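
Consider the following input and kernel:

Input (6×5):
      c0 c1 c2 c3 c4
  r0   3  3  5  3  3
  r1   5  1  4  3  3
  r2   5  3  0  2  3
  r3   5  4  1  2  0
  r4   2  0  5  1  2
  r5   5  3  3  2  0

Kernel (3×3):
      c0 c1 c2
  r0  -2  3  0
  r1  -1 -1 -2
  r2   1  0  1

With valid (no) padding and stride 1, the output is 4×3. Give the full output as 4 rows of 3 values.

-6 3 -11
-9 9 -6
-5 -14 10
-2 -7 -3

Output[0,0]: The receptive field on the input at this output position is [3 3 5 / 5 1 4 / 5 3 0]. Elementwise product with the kernel and sum: 3·-2 + 3·3 + 5·-1 + 1·-1 + 4·-2 + 5·1 + 0·1.
Output[0,1]: The receptive field on the input at this output position is [3 5 3 / 1 4 3 / 3 0 2]. Elementwise product with the kernel and sum: 3·-2 + 5·3 + 1·-1 + 4·-1 + 3·-2 + 3·1 + 2·1.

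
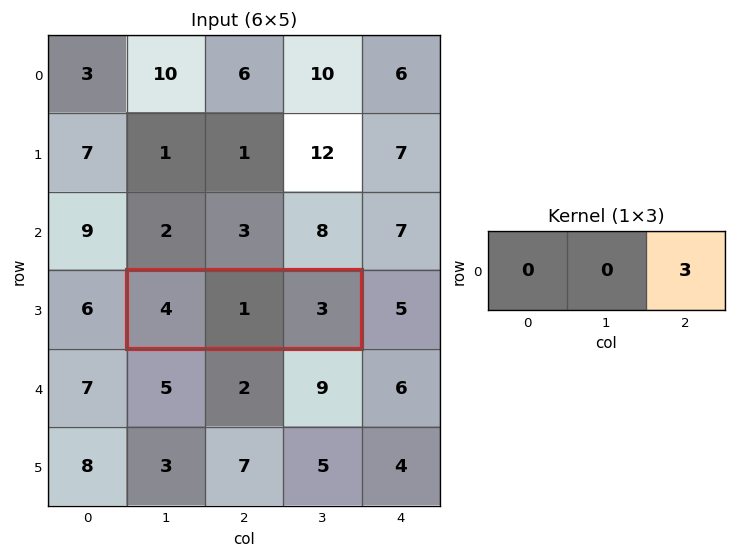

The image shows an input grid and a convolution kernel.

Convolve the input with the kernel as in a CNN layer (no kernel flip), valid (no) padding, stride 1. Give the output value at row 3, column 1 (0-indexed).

9

The receptive field on the input at this output position is [4 1 3]. Elementwise product with the kernel and sum: 3·3.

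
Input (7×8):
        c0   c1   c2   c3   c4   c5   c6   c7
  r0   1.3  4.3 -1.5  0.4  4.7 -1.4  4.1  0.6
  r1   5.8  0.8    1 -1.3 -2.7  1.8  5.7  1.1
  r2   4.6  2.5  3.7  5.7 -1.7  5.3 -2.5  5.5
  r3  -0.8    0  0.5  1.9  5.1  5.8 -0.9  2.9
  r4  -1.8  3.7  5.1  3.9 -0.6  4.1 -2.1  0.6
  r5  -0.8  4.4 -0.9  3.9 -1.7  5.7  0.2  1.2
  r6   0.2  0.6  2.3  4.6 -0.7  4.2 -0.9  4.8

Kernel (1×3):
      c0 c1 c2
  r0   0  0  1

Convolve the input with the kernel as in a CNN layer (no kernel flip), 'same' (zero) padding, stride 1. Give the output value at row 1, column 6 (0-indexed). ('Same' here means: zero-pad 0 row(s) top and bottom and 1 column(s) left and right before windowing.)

The receptive field on the zero-padded input at this output position is [1.8 5.7 1.1]. Elementwise product with the kernel and sum: 1.1·1.

1.1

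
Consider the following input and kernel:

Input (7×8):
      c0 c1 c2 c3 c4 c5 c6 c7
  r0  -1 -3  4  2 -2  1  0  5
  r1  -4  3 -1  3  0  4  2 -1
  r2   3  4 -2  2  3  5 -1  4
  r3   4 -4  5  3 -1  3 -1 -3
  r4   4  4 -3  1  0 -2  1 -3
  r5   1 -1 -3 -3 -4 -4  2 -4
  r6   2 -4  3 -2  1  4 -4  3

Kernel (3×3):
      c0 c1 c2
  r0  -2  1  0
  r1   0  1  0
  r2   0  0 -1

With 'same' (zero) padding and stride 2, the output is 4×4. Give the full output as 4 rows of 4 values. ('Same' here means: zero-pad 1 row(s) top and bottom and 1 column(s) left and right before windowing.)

Output[0,0]: The receptive field on the zero-padded input at this output position is [0 0 0 / 0 -1 -3 / 0 -4 3]. Elementwise product with the kernel and sum: 0·-2 + 0·1 + -1·1 + 3·-1.

-4 1 -6 1
3 -12 -6 -4
9 13 -3 -2
3 2 3 6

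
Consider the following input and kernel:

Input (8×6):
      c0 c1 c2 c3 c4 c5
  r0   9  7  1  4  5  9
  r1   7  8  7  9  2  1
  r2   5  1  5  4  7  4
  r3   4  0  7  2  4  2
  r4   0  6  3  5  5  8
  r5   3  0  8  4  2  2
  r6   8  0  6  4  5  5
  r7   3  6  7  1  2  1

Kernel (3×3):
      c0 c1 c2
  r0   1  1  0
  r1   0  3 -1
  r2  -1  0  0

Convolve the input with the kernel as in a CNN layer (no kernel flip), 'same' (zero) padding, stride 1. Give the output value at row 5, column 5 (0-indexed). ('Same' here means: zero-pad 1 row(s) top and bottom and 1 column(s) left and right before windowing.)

The receptive field on the zero-padded input at this output position is [5 8 0 / 2 2 0 / 5 5 0]. Elementwise product with the kernel and sum: 5·1 + 8·1 + 2·3 + 0·-1 + 5·-1.

14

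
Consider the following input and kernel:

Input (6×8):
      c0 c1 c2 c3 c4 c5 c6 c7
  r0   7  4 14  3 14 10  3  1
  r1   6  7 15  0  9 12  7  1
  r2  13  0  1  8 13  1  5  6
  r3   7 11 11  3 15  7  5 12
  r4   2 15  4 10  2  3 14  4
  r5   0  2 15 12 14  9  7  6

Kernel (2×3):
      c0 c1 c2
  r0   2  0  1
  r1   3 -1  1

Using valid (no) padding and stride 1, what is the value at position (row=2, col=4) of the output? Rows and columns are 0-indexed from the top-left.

74

The receptive field on the input at this output position is [13 1 5 / 15 7 5]. Elementwise product with the kernel and sum: 13·2 + 5·1 + 15·3 + 7·-1 + 5·1.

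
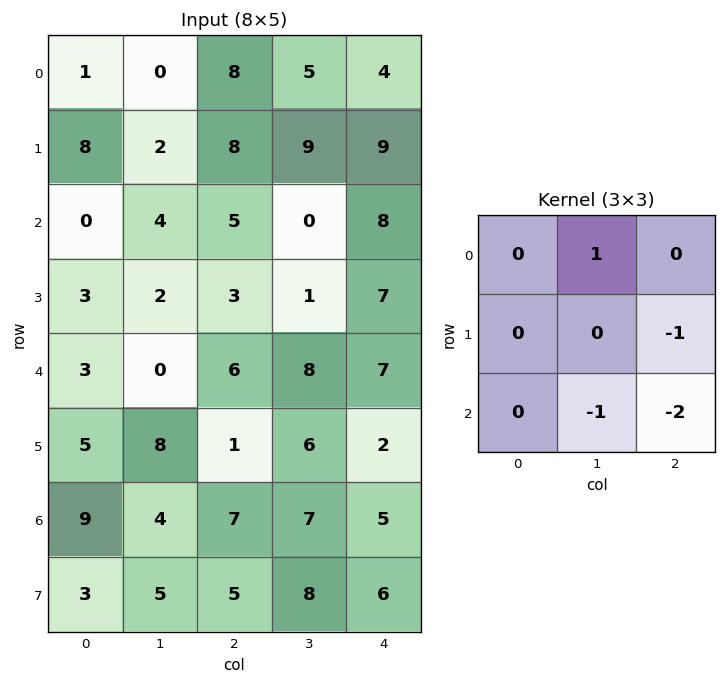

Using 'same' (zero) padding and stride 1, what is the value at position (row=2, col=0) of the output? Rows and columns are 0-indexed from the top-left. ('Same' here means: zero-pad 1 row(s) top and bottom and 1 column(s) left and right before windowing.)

The receptive field on the zero-padded input at this output position is [0 8 2 / 0 0 4 / 0 3 2]. Elementwise product with the kernel and sum: 8·1 + 4·-1 + 3·-1 + 2·-2.

-3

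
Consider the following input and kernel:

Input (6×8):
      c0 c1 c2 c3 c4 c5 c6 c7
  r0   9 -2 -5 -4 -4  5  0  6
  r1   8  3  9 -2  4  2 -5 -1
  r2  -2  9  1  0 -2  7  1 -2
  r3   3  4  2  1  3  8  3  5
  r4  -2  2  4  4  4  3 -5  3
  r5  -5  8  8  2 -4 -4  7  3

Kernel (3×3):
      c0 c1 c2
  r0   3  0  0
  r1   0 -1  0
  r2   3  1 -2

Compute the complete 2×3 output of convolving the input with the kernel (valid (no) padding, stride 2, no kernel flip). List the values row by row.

Output[0,0]: The receptive field on the input at this output position is [9 -2 -5 / 8 3 9 / -2 9 1]. Elementwise product with the kernel and sum: 9·3 + 3·-1 + -2·3 + 9·1 + 1·-2.

25 -6 -15
-22 10 11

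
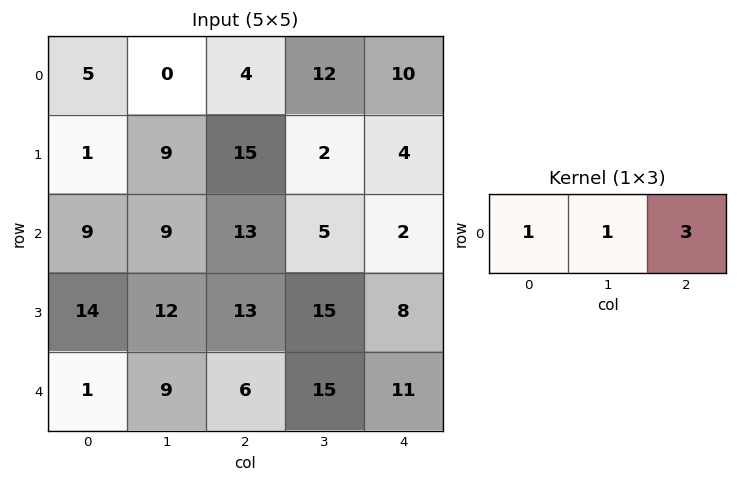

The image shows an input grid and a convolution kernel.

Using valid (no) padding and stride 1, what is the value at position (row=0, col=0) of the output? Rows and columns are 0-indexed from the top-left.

17

The receptive field on the input at this output position is [5 0 4]. Elementwise product with the kernel and sum: 5·1 + 0·1 + 4·3.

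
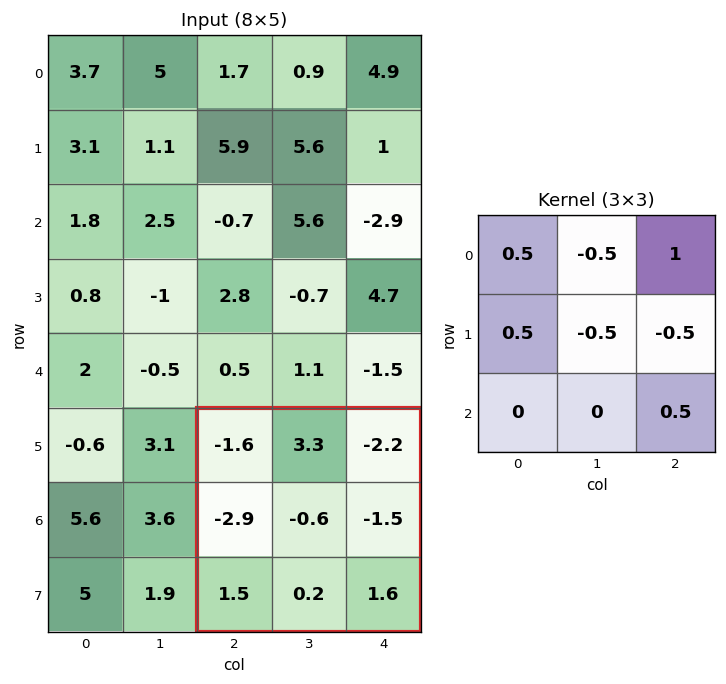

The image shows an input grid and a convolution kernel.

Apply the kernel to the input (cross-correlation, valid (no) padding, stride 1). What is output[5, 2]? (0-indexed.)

The receptive field on the input at this output position is [-1.6 3.3 -2.2 / -2.9 -0.6 -1.5 / 1.5 0.2 1.6]. Elementwise product with the kernel and sum: -1.6·0.5 + 3.3·-0.5 + -2.2·1 + -2.9·0.5 + -0.6·-0.5 + -1.5·-0.5 + 1.6·0.5.

-4.25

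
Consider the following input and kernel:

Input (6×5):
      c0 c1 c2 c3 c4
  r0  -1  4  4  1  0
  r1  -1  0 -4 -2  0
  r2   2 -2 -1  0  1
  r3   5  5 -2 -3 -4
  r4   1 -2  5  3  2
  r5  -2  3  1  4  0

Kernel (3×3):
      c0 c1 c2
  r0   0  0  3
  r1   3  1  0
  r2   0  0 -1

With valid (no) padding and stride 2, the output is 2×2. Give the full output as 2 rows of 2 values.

10 -15
12 -8

Output[0,0]: The receptive field on the input at this output position is [-1 4 4 / -1 0 -4 / 2 -2 -1]. Elementwise product with the kernel and sum: 4·3 + -1·3 + 0·1 + -1·-1.
Output[0,1]: The receptive field on the input at this output position is [4 1 0 / -4 -2 0 / -1 0 1]. Elementwise product with the kernel and sum: 0·3 + -4·3 + -2·1 + 1·-1.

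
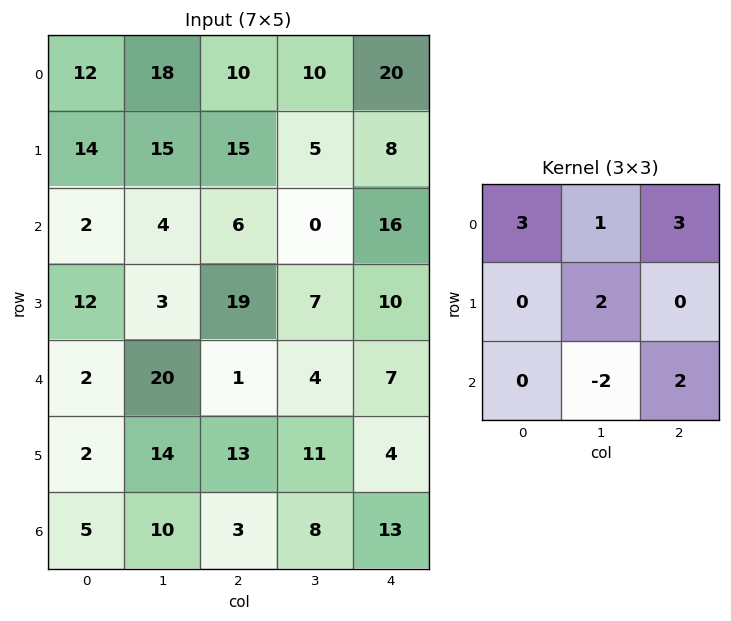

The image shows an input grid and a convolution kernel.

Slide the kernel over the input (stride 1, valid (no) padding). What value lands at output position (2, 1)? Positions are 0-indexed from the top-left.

The receptive field on the input at this output position is [4 6 0 / 3 19 7 / 20 1 4]. Elementwise product with the kernel and sum: 4·3 + 6·1 + 0·3 + 19·2 + 1·-2 + 4·2.

62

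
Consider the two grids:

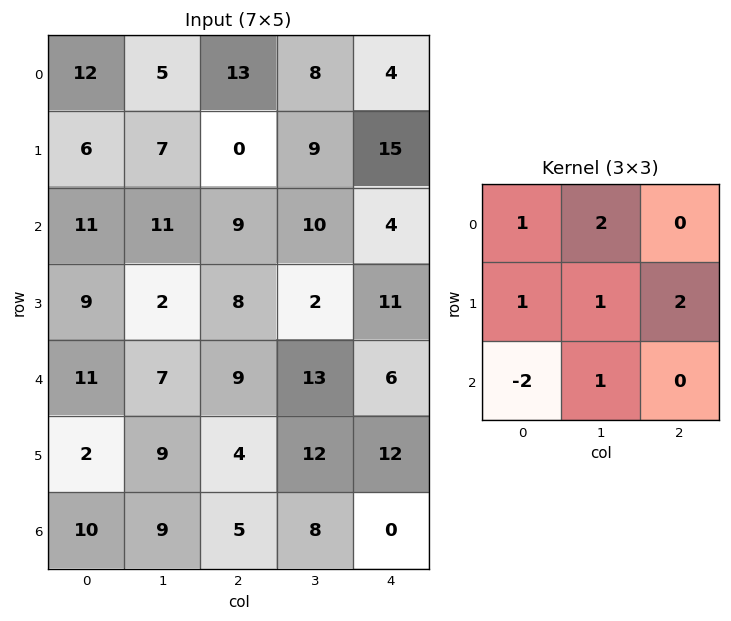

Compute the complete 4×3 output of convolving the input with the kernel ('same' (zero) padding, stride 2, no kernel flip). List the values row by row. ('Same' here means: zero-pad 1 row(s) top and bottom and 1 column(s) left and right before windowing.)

28 20 9
54 51 60
45 46 31
32 47 44

Output[0,0]: The receptive field on the zero-padded input at this output position is [0 0 0 / 0 12 5 / 0 6 7]. Elementwise product with the kernel and sum: 0·1 + 0·2 + 0·1 + 12·1 + 5·2 + 0·-2 + 6·1.
Output[0,1]: The receptive field on the zero-padded input at this output position is [0 0 0 / 5 13 8 / 7 0 9]. Elementwise product with the kernel and sum: 0·1 + 0·2 + 5·1 + 13·1 + 8·2 + 7·-2 + 0·1.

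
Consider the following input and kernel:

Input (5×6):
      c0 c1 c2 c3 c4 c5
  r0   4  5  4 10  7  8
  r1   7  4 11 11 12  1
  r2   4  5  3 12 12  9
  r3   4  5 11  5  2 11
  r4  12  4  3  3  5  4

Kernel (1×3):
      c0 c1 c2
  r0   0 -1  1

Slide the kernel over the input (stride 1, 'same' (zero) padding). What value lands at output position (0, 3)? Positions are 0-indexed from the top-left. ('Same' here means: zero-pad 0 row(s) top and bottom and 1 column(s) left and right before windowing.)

-3

The receptive field on the zero-padded input at this output position is [4 10 7]. Elementwise product with the kernel and sum: 10·-1 + 7·1.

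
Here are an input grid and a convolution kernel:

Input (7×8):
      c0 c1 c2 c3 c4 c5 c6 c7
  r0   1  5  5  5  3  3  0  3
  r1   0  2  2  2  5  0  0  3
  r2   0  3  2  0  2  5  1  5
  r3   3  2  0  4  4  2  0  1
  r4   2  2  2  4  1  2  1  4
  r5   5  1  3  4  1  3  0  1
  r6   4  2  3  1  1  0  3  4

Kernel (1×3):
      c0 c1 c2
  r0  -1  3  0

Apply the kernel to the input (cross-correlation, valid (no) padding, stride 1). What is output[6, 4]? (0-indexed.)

-1

The receptive field on the input at this output position is [1 0 3]. Elementwise product with the kernel and sum: 1·-1 + 0·3.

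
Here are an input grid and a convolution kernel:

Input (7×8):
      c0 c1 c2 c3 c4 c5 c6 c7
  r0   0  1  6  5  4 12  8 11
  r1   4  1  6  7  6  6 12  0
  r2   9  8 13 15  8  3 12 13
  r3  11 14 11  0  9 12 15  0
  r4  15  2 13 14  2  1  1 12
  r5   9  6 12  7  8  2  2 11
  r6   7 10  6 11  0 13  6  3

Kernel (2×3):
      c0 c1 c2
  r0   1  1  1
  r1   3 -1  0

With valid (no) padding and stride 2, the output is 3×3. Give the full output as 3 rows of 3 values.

Output[0,0]: The receptive field on the input at this output position is [0 1 6 / 4 1 6]. Elementwise product with the kernel and sum: 0·1 + 1·1 + 6·1 + 4·3 + 1·-1.

18 26 36
49 69 38
51 58 26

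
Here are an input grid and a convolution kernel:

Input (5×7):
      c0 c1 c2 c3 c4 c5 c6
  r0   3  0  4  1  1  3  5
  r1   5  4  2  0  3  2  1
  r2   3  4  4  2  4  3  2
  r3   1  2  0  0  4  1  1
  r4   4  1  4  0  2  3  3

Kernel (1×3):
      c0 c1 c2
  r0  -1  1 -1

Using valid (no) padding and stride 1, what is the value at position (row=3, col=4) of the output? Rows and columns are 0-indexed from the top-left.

The receptive field on the input at this output position is [4 1 1]. Elementwise product with the kernel and sum: 4·-1 + 1·1 + 1·-1.

-4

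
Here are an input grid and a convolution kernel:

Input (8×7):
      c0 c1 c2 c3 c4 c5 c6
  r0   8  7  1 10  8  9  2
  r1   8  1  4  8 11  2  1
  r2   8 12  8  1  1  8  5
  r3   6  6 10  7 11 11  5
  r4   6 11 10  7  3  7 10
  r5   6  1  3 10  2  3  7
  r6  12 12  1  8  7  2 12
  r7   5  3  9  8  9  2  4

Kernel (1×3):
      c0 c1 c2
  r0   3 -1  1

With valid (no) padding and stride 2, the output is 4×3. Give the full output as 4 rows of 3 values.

Output[0,0]: The receptive field on the input at this output position is [8 7 1]. Elementwise product with the kernel and sum: 8·3 + 7·-1 + 1·1.
Output[0,1]: The receptive field on the input at this output position is [1 10 8]. Elementwise product with the kernel and sum: 1·3 + 10·-1 + 8·1.

18 1 17
20 24 0
17 26 12
25 2 31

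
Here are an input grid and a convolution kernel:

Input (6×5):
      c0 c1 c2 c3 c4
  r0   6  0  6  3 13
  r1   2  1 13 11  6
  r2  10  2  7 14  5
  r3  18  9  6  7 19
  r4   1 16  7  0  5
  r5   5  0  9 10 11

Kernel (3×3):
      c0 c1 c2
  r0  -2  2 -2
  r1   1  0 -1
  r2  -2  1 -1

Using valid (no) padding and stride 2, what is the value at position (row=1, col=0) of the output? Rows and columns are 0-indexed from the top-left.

-11

The receptive field on the input at this output position is [10 2 7 / 18 9 6 / 1 16 7]. Elementwise product with the kernel and sum: 10·-2 + 2·2 + 7·-2 + 18·1 + 6·-1 + 1·-2 + 16·1 + 7·-1.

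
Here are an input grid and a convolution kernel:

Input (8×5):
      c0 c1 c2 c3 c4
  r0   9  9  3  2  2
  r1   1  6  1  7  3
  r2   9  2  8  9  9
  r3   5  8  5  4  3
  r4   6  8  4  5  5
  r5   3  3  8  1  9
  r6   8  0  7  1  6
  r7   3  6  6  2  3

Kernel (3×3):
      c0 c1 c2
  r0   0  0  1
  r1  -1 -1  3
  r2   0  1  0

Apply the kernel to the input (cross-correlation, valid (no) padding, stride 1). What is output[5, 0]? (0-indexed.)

The receptive field on the input at this output position is [3 3 8 / 8 0 7 / 3 6 6]. Elementwise product with the kernel and sum: 8·1 + 8·-1 + 0·-1 + 7·3 + 6·1.

27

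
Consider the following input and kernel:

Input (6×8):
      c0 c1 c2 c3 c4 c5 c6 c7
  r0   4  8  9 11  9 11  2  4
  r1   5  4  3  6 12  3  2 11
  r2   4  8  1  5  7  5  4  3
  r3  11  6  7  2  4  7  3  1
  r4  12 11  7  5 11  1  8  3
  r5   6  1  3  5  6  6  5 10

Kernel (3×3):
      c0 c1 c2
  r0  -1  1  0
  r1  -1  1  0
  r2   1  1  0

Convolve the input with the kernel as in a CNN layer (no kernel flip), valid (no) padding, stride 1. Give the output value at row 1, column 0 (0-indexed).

The receptive field on the input at this output position is [5 4 3 / 4 8 1 / 11 6 7]. Elementwise product with the kernel and sum: 5·-1 + 4·1 + 4·-1 + 8·1 + 11·1 + 6·1.

20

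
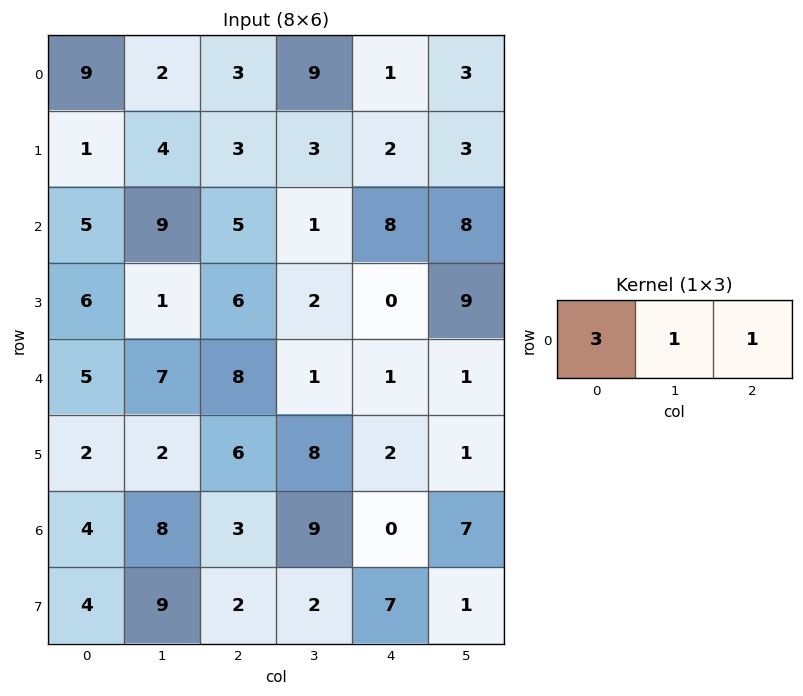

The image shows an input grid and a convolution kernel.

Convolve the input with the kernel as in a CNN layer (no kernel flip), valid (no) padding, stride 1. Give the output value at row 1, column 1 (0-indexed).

18

The receptive field on the input at this output position is [4 3 3]. Elementwise product with the kernel and sum: 4·3 + 3·1 + 3·1.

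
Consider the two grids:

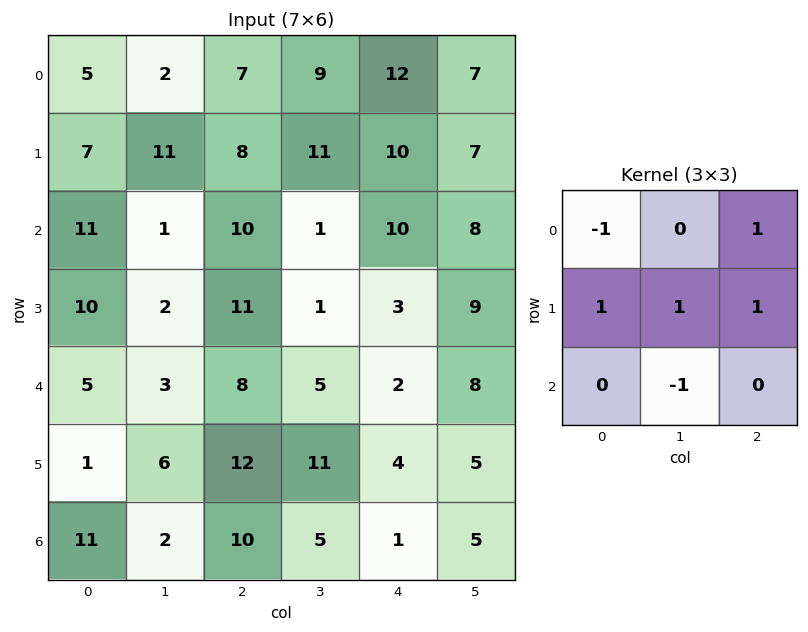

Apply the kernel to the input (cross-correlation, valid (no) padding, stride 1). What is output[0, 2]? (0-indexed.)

The receptive field on the input at this output position is [7 9 12 / 8 11 10 / 10 1 10]. Elementwise product with the kernel and sum: 7·-1 + 12·1 + 8·1 + 11·1 + 10·1 + 1·-1.

33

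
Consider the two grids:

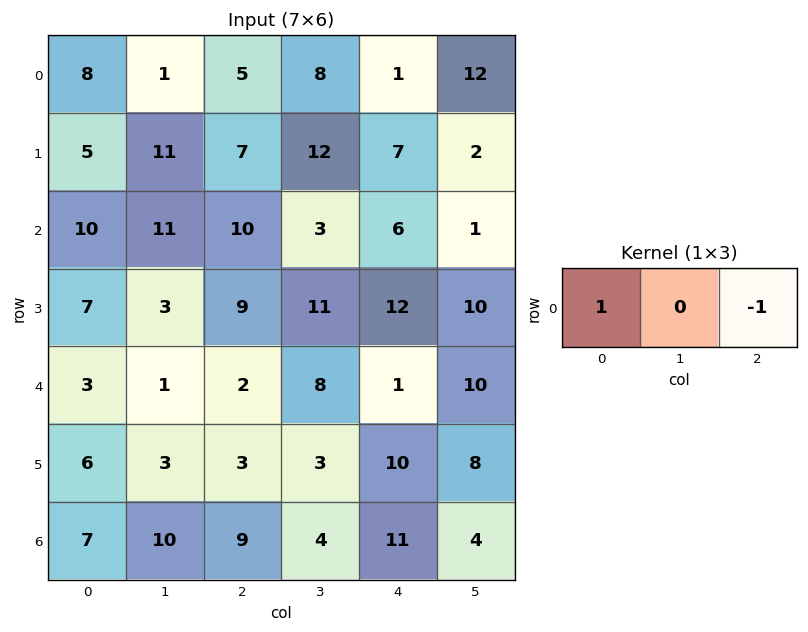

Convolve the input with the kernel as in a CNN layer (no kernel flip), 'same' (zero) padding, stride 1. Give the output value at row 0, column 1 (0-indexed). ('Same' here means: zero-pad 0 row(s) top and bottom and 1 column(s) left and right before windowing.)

3

The receptive field on the zero-padded input at this output position is [8 1 5]. Elementwise product with the kernel and sum: 8·1 + 5·-1.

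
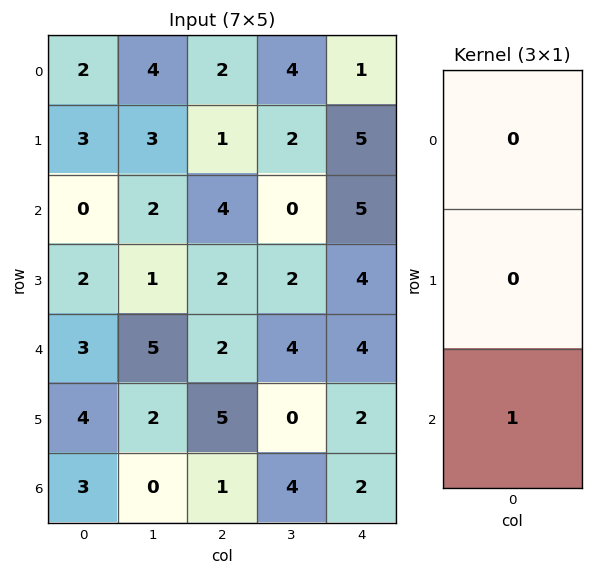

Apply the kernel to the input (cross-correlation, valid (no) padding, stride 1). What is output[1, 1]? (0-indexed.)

1

The receptive field on the input at this output position is [3 / 2 / 1]. Elementwise product with the kernel and sum: 1·1.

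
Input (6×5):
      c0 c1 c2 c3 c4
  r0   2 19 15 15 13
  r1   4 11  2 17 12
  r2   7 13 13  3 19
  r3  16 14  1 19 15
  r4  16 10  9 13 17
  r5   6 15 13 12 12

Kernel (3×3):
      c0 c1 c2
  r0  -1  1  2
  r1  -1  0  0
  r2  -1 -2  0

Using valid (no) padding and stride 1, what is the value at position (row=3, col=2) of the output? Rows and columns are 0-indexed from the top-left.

2

The receptive field on the input at this output position is [1 19 15 / 9 13 17 / 13 12 12]. Elementwise product with the kernel and sum: 1·-1 + 19·1 + 15·2 + 9·-1 + 13·-1 + 12·-2.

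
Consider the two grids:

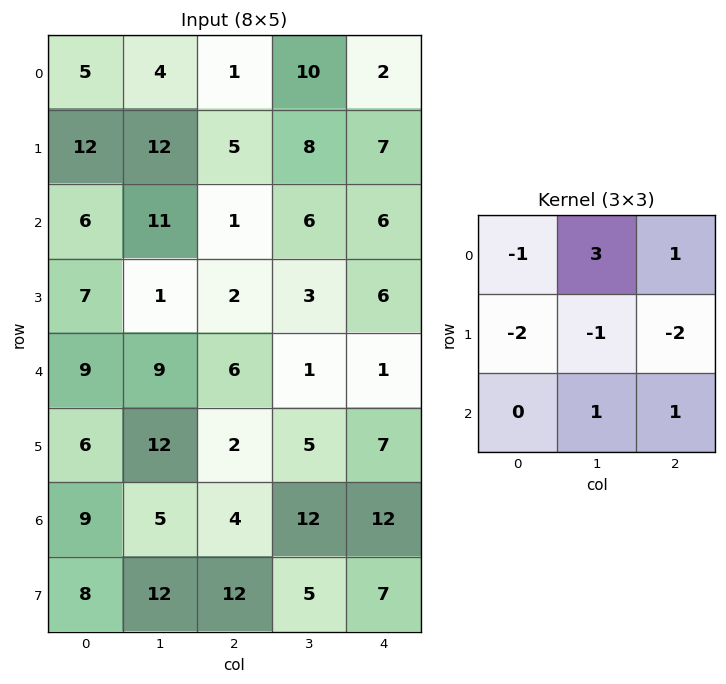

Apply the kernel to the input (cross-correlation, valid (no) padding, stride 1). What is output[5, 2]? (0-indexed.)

The receptive field on the input at this output position is [2 5 7 / 4 12 12 / 12 5 7]. Elementwise product with the kernel and sum: 2·-1 + 5·3 + 7·1 + 4·-2 + 12·-1 + 12·-2 + 5·1 + 7·1.

-12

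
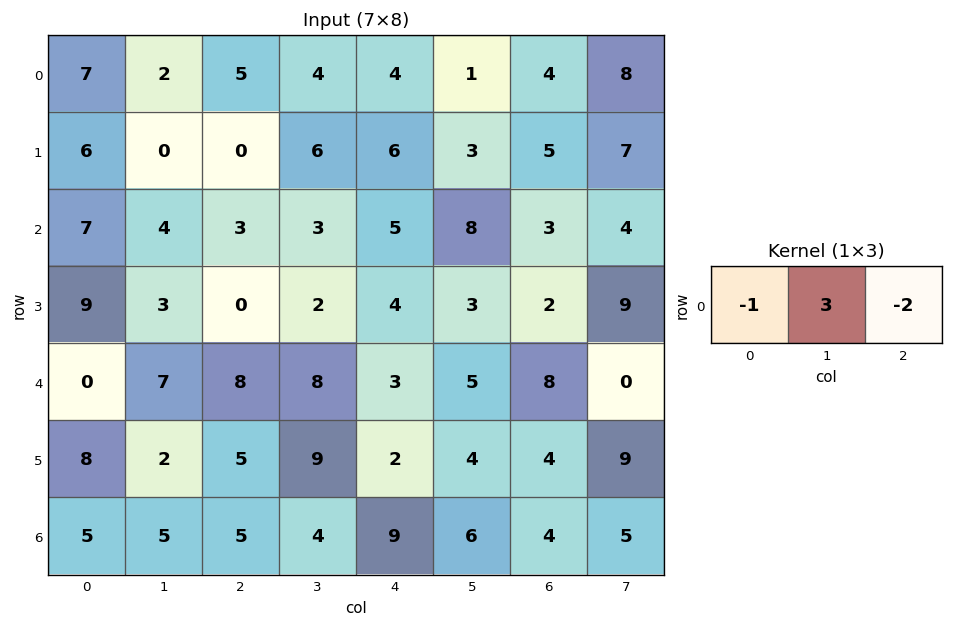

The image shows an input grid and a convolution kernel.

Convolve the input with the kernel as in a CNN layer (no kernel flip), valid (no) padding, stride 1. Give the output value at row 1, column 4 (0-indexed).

-7

The receptive field on the input at this output position is [6 3 5]. Elementwise product with the kernel and sum: 6·-1 + 3·3 + 5·-2.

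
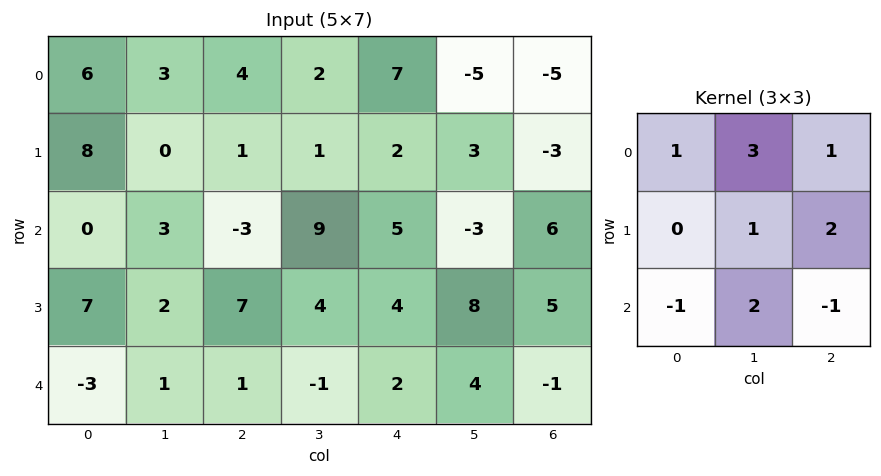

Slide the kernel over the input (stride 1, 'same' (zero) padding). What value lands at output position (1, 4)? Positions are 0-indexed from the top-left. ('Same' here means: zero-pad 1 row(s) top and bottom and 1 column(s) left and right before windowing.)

30

The receptive field on the zero-padded input at this output position is [2 7 -5 / 1 2 3 / 9 5 -3]. Elementwise product with the kernel and sum: 2·1 + 7·3 + -5·1 + 2·1 + 3·2 + 9·-1 + 5·2 + -3·-1.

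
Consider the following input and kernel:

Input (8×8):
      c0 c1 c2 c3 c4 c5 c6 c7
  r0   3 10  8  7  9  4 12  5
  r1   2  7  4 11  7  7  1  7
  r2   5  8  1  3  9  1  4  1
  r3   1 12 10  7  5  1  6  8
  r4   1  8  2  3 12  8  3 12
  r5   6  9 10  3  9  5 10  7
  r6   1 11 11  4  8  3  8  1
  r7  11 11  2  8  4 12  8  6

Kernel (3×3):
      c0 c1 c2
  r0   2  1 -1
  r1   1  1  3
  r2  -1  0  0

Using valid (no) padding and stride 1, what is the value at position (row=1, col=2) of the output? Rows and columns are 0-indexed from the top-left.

33

The receptive field on the input at this output position is [4 11 7 / 1 3 9 / 10 7 5]. Elementwise product with the kernel and sum: 4·2 + 11·1 + 7·-1 + 1·1 + 3·1 + 9·3 + 10·-1.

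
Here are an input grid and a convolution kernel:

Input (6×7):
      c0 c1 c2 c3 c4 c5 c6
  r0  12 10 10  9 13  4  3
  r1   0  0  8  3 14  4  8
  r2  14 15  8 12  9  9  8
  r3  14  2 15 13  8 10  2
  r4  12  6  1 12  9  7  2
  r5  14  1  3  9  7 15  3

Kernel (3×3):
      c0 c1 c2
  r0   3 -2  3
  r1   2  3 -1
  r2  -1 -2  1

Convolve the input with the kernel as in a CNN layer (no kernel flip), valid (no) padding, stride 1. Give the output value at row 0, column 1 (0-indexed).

The receptive field on the input at this output position is [10 10 9 / 0 8 3 / 15 8 12]. Elementwise product with the kernel and sum: 10·3 + 10·-2 + 9·3 + 0·2 + 8·3 + 3·-1 + 15·-1 + 8·-2 + 12·1.

39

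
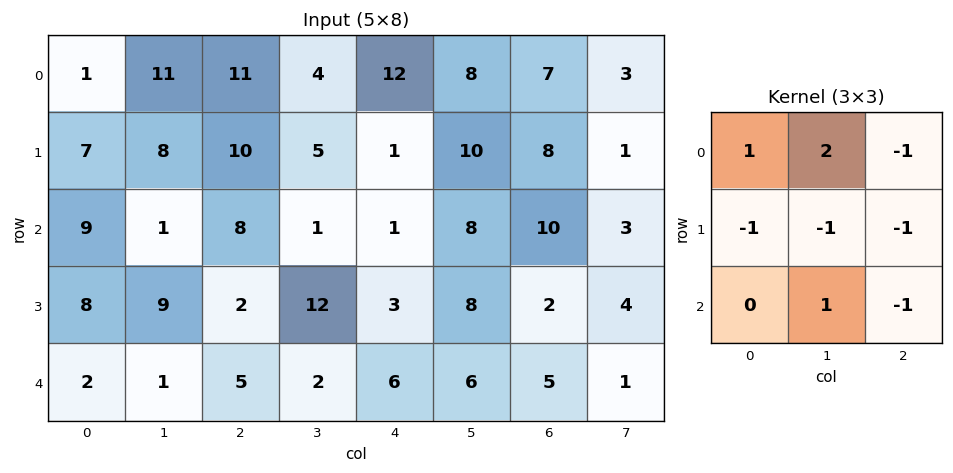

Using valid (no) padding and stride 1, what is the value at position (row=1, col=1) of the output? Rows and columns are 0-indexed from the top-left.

3

The receptive field on the input at this output position is [8 10 5 / 1 8 1 / 9 2 12]. Elementwise product with the kernel and sum: 8·1 + 10·2 + 5·-1 + 1·-1 + 8·-1 + 1·-1 + 2·1 + 12·-1.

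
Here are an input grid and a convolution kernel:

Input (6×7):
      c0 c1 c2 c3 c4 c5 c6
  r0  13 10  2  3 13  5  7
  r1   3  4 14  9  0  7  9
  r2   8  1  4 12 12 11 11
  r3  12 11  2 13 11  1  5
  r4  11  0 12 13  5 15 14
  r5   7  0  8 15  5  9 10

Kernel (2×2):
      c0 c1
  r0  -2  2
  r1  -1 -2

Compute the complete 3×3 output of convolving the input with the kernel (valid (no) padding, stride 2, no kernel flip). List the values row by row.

Output[0,0]: The receptive field on the input at this output position is [13 10 / 3 4]. Elementwise product with the kernel and sum: 13·-2 + 10·2 + 3·-1 + 4·-2.

-17 -30 -30
-48 -12 -15
-29 -36 -3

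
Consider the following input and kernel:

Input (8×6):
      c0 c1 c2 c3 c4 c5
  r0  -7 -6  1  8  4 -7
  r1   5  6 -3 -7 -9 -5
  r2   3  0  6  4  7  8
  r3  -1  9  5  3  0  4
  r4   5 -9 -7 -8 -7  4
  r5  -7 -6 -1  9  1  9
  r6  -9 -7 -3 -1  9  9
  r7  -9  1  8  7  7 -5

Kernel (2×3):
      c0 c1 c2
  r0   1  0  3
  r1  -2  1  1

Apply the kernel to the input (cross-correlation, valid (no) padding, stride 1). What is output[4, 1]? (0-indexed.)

The receptive field on the input at this output position is [-9 -7 -8 / -6 -1 9]. Elementwise product with the kernel and sum: -9·1 + -8·3 + -6·-2 + -1·1 + 9·1.

-13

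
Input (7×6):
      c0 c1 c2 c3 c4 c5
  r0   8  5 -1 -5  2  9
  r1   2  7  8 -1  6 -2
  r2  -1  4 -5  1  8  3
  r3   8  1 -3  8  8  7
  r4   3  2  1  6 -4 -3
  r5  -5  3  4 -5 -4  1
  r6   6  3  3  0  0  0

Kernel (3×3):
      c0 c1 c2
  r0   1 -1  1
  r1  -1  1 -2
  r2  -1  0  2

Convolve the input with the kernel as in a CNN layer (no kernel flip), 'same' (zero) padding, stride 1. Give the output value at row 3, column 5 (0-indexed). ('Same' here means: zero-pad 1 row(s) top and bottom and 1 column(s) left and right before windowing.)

The receptive field on the zero-padded input at this output position is [8 3 0 / 8 7 0 / -4 -3 0]. Elementwise product with the kernel and sum: 8·1 + 3·-1 + 0·1 + 8·-1 + 7·1 + 0·-2 + -4·-1 + 0·2.

8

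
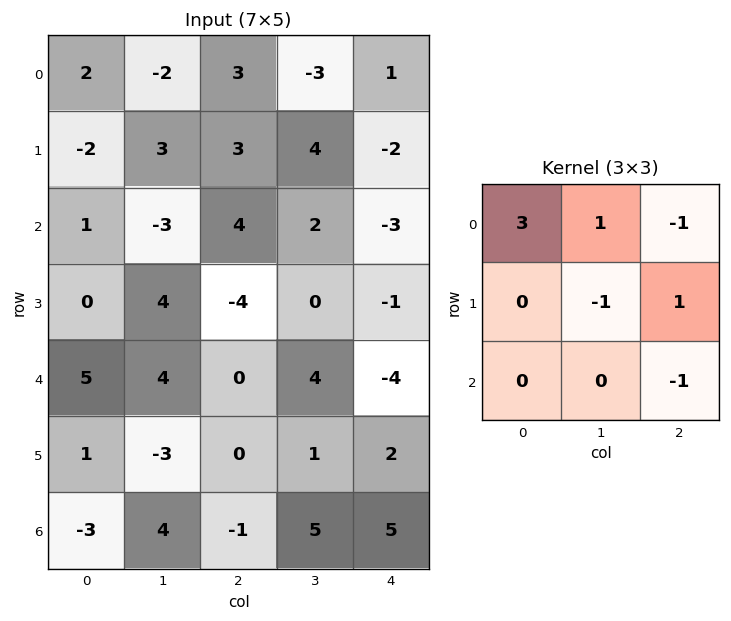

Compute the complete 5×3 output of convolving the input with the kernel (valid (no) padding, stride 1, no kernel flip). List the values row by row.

-3 -1 2
5 6 11
-12 -7 20
4 11 -21
23 4 4

Output[0,0]: The receptive field on the input at this output position is [2 -2 3 / -2 3 3 / 1 -3 4]. Elementwise product with the kernel and sum: 2·3 + -2·1 + 3·-1 + 3·-1 + 3·1 + 4·-1.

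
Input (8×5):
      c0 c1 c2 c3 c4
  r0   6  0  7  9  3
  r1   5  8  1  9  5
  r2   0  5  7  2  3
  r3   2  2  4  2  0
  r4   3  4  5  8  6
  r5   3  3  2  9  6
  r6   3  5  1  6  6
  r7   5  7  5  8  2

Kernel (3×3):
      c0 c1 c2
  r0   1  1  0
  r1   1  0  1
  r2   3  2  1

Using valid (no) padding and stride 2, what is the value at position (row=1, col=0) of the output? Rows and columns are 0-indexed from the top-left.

33

The receptive field on the input at this output position is [0 5 7 / 2 2 4 / 3 4 5]. Elementwise product with the kernel and sum: 0·1 + 5·1 + 2·1 + 4·1 + 3·3 + 4·2 + 5·1.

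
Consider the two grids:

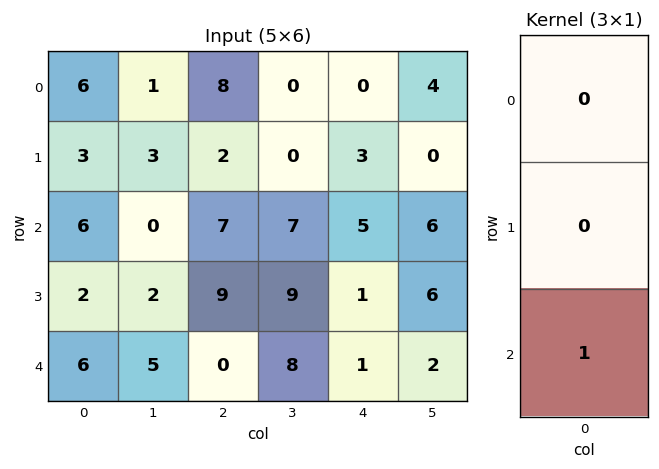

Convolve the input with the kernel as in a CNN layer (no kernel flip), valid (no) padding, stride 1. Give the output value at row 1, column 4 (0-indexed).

1

The receptive field on the input at this output position is [3 / 5 / 1]. Elementwise product with the kernel and sum: 1·1.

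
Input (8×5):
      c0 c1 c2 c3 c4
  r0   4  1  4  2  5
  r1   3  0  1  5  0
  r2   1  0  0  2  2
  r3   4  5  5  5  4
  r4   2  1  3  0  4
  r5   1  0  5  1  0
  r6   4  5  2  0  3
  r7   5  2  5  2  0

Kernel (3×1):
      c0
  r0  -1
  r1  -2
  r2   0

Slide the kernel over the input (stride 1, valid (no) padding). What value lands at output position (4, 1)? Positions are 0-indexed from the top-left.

-1

The receptive field on the input at this output position is [1 / 0 / 5]. Elementwise product with the kernel and sum: 1·-1 + 0·-2.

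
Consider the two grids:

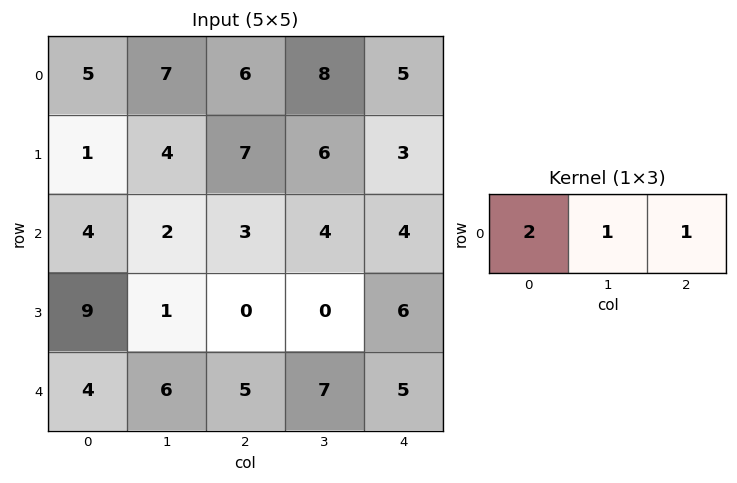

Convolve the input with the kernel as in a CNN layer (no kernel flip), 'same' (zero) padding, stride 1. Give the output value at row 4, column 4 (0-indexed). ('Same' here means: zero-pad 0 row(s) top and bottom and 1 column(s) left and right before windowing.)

The receptive field on the zero-padded input at this output position is [7 5 0]. Elementwise product with the kernel and sum: 7·2 + 5·1 + 0·1.

19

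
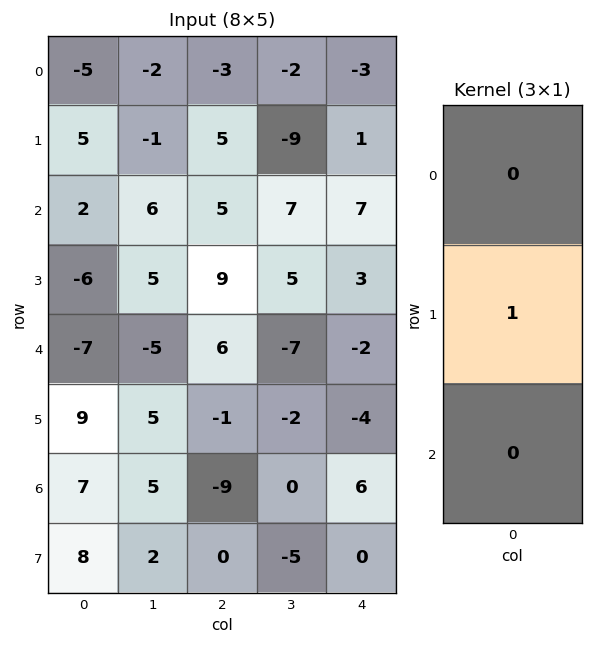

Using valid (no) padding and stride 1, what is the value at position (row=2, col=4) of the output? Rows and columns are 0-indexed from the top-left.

The receptive field on the input at this output position is [7 / 3 / -2]. Elementwise product with the kernel and sum: 3·1.

3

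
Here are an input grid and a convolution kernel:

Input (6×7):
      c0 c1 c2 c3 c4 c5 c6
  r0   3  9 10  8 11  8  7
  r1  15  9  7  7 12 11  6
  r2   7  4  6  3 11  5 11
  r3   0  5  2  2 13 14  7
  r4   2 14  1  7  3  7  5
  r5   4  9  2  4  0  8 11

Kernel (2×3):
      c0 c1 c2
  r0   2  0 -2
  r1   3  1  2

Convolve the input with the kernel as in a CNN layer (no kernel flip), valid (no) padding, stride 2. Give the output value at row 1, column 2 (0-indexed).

67

The receptive field on the input at this output position is [11 5 11 / 13 14 7]. Elementwise product with the kernel and sum: 11·2 + 11·-2 + 13·3 + 14·1 + 7·2.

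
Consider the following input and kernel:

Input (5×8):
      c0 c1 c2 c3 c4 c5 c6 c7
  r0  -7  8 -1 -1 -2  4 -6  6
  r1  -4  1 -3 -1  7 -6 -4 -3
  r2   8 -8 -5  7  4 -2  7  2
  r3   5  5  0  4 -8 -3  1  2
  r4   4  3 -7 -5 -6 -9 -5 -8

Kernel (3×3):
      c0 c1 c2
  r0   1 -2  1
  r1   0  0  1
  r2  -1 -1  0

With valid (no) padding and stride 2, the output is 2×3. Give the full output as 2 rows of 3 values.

Output[0,0]: The receptive field on the input at this output position is [-7 8 -1 / -4 1 -3 / 8 -8 -5]. Elementwise product with the kernel and sum: -7·1 + 8·-2 + -1·1 + -3·1 + 8·-1 + -8·-1.
Output[0,1]: The receptive field on the input at this output position is [-1 -1 -2 / -3 -1 7 / -5 7 4]. Elementwise product with the kernel and sum: -1·1 + -1·-2 + -2·1 + 7·1 + -5·-1 + 7·-1.

-27 4 -22
12 -11 31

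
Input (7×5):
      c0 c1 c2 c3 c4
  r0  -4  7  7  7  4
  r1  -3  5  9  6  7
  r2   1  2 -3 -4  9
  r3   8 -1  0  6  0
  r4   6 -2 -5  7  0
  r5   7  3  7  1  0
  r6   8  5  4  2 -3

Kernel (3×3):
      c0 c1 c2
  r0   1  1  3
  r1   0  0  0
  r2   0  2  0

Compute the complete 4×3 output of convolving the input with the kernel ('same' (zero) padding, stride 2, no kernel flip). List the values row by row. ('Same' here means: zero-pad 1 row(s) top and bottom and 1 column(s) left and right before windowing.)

-6 18 14
28 32 13
19 31 6
16 13 1

Output[0,0]: The receptive field on the zero-padded input at this output position is [0 0 0 / 0 -4 7 / 0 -3 5]. Elementwise product with the kernel and sum: 0·1 + 0·1 + 0·3 + -3·2.
Output[0,1]: The receptive field on the zero-padded input at this output position is [0 0 0 / 7 7 7 / 5 9 6]. Elementwise product with the kernel and sum: 0·1 + 0·1 + 0·3 + 9·2.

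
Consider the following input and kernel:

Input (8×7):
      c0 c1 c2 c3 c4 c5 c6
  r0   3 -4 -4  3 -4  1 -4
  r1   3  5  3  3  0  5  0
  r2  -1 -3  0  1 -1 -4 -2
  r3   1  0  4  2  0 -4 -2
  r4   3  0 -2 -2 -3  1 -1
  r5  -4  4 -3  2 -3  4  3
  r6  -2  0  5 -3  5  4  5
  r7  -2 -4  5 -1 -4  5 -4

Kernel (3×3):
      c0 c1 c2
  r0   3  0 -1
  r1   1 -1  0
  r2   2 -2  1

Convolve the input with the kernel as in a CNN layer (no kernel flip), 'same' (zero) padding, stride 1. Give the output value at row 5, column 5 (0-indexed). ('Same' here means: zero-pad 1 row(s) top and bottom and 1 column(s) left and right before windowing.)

The receptive field on the zero-padded input at this output position is [-3 1 -1 / -3 4 3 / 5 4 5]. Elementwise product with the kernel and sum: -3·3 + -1·-1 + -3·1 + 4·-1 + 5·2 + 4·-2 + 5·1.

-8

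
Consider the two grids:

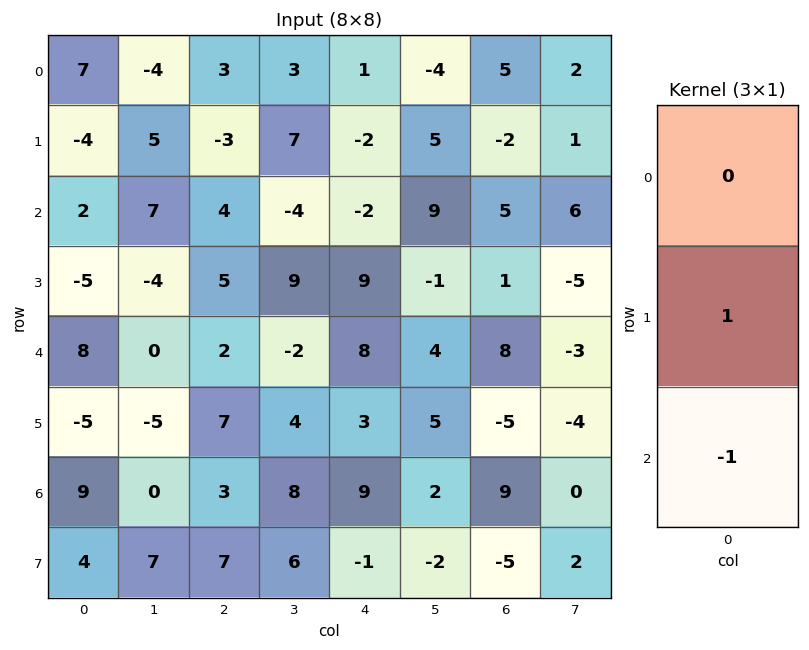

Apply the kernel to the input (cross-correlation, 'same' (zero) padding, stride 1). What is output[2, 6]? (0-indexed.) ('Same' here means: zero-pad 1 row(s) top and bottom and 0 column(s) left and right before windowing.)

4

The receptive field on the zero-padded input at this output position is [-2 / 5 / 1]. Elementwise product with the kernel and sum: 5·1 + 1·-1.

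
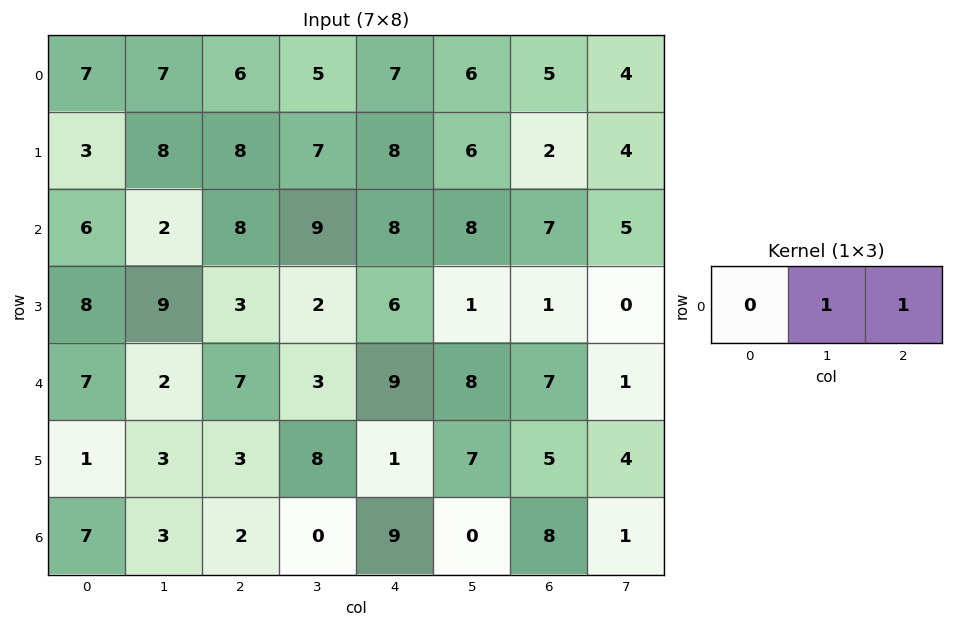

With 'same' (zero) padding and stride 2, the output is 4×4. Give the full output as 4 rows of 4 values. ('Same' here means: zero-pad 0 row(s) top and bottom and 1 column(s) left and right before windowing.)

Output[0,0]: The receptive field on the zero-padded input at this output position is [0 7 7]. Elementwise product with the kernel and sum: 7·1 + 7·1.
Output[0,1]: The receptive field on the zero-padded input at this output position is [7 6 5]. Elementwise product with the kernel and sum: 6·1 + 5·1.

14 11 13 9
8 17 16 12
9 10 17 8
10 2 9 9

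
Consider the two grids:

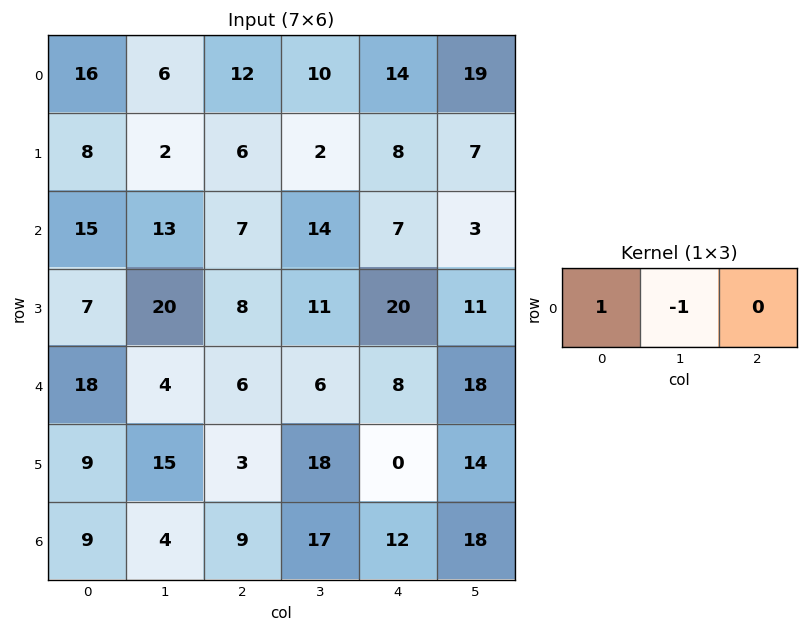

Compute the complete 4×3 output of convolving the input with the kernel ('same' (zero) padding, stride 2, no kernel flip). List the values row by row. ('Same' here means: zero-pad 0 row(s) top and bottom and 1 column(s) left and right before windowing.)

Output[0,0]: The receptive field on the zero-padded input at this output position is [0 16 6]. Elementwise product with the kernel and sum: 0·1 + 16·-1.

-16 -6 -4
-15 6 7
-18 -2 -2
-9 -5 5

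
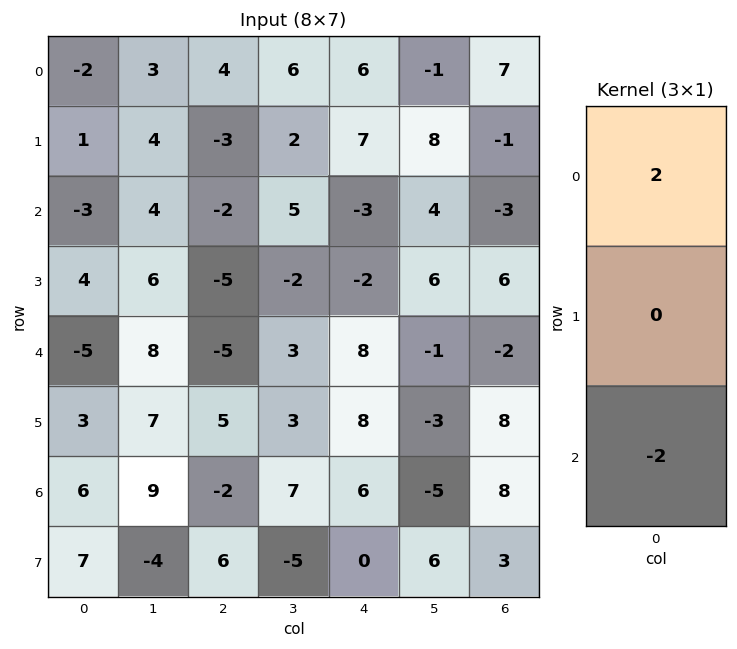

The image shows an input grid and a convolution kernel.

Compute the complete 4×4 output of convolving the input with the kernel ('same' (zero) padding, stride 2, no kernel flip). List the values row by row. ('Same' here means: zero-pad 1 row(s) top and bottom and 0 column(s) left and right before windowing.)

-2 6 -14 2
-6 4 18 -14
2 -20 -20 -4
-8 -2 16 10

Output[0,0]: The receptive field on the zero-padded input at this output position is [0 / -2 / 1]. Elementwise product with the kernel and sum: 0·2 + 1·-2.
Output[0,1]: The receptive field on the zero-padded input at this output position is [0 / 4 / -3]. Elementwise product with the kernel and sum: 0·2 + -3·-2.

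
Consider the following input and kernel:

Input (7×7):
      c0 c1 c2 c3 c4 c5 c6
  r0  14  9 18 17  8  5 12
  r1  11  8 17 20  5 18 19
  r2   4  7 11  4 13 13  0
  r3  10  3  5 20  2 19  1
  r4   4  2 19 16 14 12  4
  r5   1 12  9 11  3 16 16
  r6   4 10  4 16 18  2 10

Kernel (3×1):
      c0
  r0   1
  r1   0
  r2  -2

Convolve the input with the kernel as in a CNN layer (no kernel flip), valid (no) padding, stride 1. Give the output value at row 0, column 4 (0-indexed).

-18

The receptive field on the input at this output position is [8 / 5 / 13]. Elementwise product with the kernel and sum: 8·1 + 13·-2.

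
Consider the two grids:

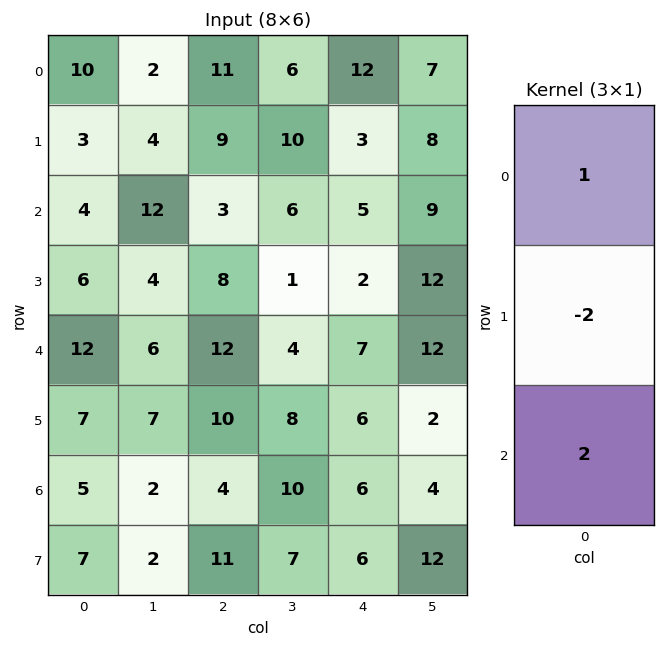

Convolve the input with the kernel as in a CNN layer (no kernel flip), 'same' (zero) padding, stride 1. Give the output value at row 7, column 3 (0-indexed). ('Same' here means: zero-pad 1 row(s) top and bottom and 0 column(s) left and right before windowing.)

The receptive field on the zero-padded input at this output position is [10 / 7 / 0]. Elementwise product with the kernel and sum: 10·1 + 7·-2 + 0·2.

-4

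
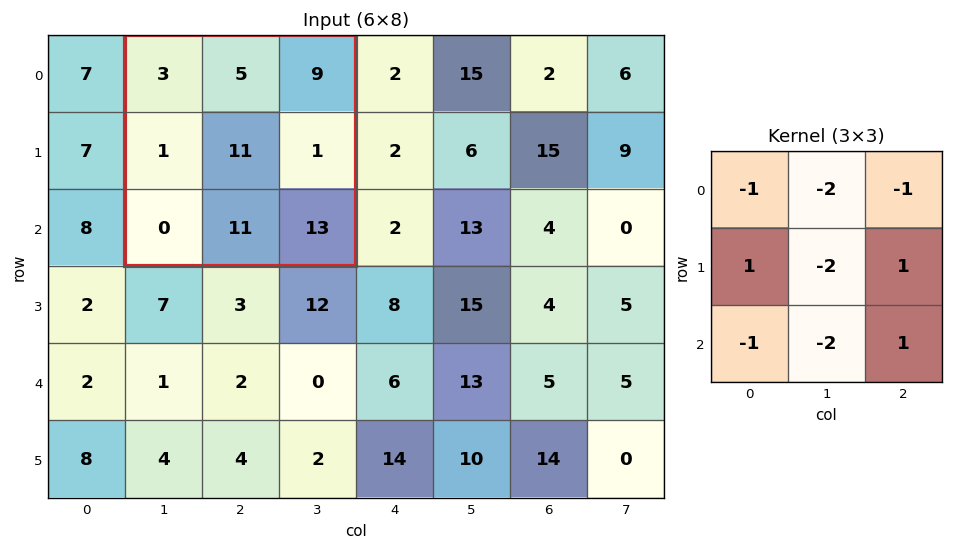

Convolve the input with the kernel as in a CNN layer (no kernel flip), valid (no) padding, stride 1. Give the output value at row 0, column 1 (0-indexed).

-51

The receptive field on the input at this output position is [3 5 9 / 1 11 1 / 0 11 13]. Elementwise product with the kernel and sum: 3·-1 + 5·-2 + 9·-1 + 1·1 + 11·-2 + 1·1 + 0·-1 + 11·-2 + 13·1.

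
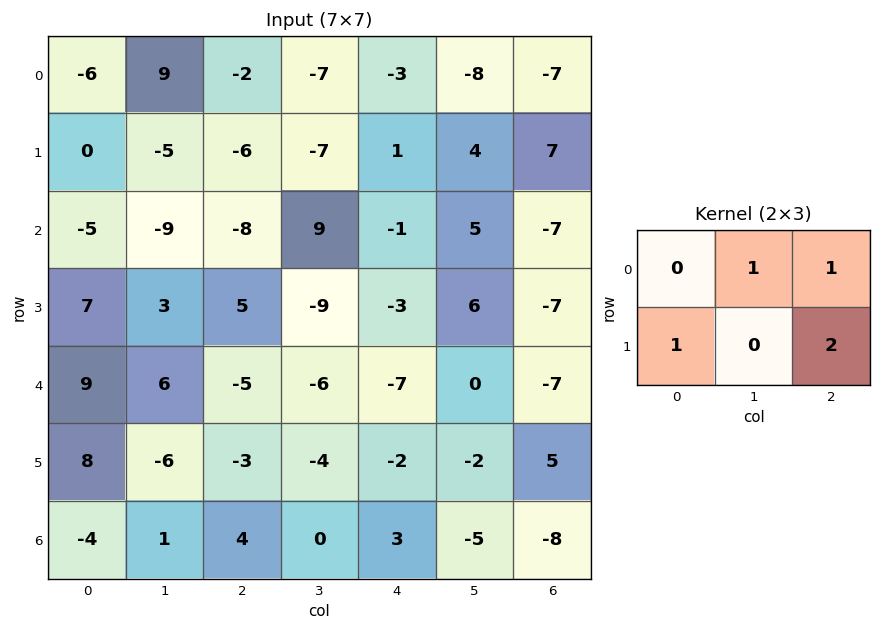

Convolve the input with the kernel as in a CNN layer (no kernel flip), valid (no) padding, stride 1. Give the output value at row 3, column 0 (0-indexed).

The receptive field on the input at this output position is [7 3 5 / 9 6 -5]. Elementwise product with the kernel and sum: 3·1 + 5·1 + 9·1 + -5·2.

7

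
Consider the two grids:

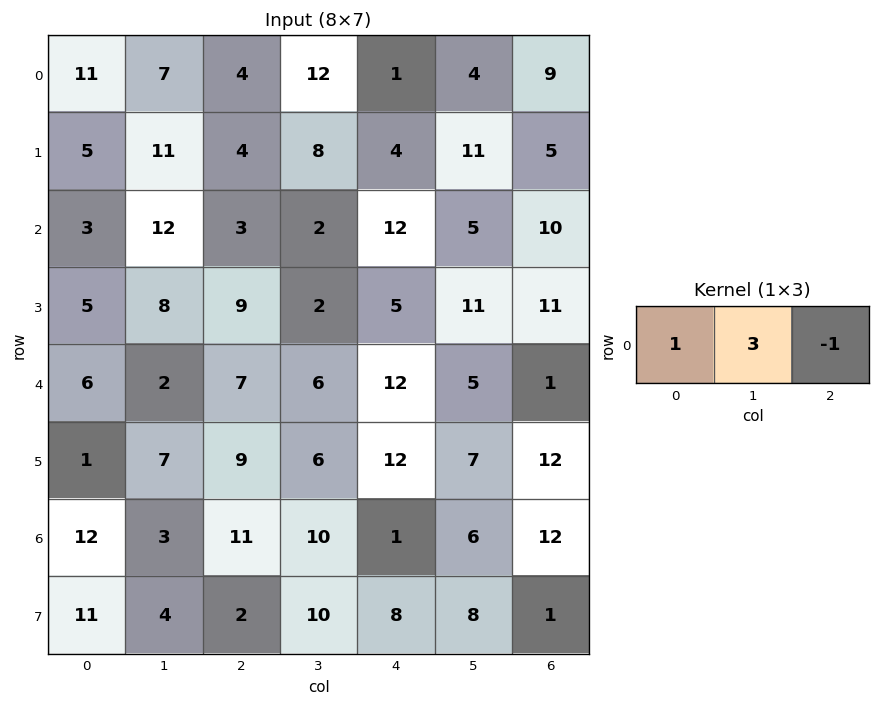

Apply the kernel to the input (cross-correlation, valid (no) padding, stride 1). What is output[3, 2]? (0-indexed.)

The receptive field on the input at this output position is [9 2 5]. Elementwise product with the kernel and sum: 9·1 + 2·3 + 5·-1.

10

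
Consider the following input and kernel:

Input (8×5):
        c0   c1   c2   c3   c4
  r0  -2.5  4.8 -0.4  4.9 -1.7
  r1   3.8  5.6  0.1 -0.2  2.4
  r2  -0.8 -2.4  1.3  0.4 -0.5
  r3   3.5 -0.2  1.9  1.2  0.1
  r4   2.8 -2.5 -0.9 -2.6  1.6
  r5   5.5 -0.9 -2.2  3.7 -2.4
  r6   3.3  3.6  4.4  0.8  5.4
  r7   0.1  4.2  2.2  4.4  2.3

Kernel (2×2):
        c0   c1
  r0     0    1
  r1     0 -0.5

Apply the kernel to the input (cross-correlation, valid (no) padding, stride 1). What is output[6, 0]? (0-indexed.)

The receptive field on the input at this output position is [3.3 3.6 / 0.1 4.2]. Elementwise product with the kernel and sum: 3.6·1 + 4.2·-0.5.

1.5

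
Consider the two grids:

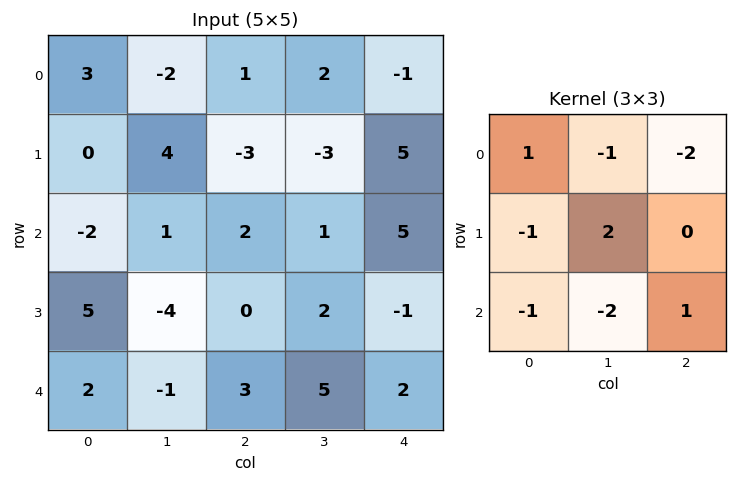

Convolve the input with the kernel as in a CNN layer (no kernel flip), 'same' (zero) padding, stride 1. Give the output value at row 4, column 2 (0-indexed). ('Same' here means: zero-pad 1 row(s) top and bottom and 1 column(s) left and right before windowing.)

-1

The receptive field on the zero-padded input at this output position is [-4 0 2 / -1 3 5 / 0 0 0]. Elementwise product with the kernel and sum: -4·1 + 0·-1 + 2·-2 + -1·-1 + 3·2 + 0·-1 + 0·-2 + 0·1.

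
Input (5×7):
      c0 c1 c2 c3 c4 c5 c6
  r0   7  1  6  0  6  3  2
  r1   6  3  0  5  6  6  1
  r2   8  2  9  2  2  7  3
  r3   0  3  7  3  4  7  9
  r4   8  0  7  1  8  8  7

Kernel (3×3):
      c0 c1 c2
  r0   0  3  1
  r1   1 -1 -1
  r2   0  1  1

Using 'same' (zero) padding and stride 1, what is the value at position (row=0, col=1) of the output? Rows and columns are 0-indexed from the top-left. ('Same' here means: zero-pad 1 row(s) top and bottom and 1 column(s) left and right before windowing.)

3

The receptive field on the zero-padded input at this output position is [0 0 0 / 7 1 6 / 6 3 0]. Elementwise product with the kernel and sum: 0·3 + 0·1 + 7·1 + 1·-1 + 6·-1 + 3·1 + 0·1.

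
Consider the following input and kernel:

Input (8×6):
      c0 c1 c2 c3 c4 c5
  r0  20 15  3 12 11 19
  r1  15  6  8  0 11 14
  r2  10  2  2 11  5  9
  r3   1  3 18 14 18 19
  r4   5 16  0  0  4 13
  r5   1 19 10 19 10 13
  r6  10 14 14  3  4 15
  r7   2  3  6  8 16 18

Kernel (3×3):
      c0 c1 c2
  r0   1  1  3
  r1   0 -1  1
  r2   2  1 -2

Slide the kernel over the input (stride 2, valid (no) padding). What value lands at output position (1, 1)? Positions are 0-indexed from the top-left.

The receptive field on the input at this output position is [2 11 5 / 18 14 18 / 0 0 4]. Elementwise product with the kernel and sum: 2·1 + 11·1 + 5·3 + 14·-1 + 18·1 + 0·2 + 0·1 + 4·-2.

24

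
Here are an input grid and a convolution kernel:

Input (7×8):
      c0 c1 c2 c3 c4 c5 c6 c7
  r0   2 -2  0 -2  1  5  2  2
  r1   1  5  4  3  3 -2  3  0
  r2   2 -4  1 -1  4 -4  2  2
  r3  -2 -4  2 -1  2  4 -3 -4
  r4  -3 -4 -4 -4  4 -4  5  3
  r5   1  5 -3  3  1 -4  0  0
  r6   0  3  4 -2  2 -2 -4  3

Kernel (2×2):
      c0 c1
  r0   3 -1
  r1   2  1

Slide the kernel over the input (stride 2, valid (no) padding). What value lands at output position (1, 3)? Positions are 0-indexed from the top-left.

-6

The receptive field on the input at this output position is [2 2 / -3 -4]. Elementwise product with the kernel and sum: 2·3 + 2·-1 + -3·2 + -4·1.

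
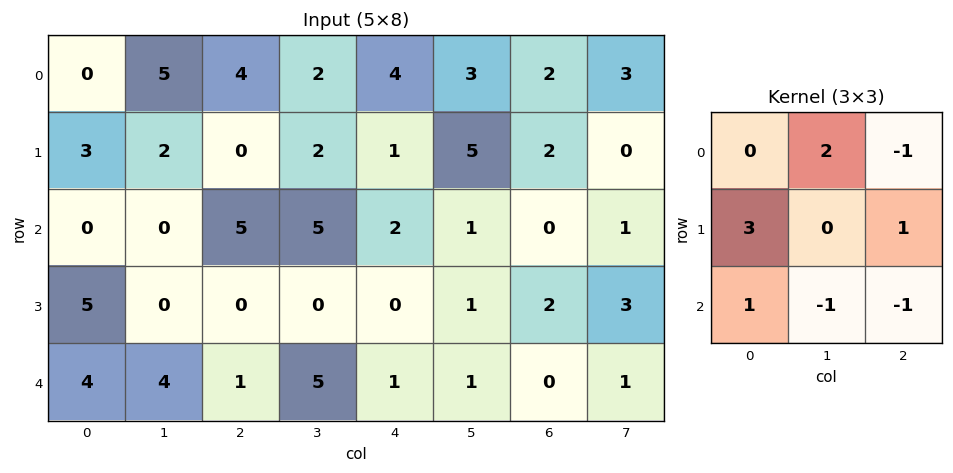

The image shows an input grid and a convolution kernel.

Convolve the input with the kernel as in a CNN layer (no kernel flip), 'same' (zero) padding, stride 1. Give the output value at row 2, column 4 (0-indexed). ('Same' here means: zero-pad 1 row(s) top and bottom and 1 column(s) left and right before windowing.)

12

The receptive field on the zero-padded input at this output position is [2 1 5 / 5 2 1 / 0 0 1]. Elementwise product with the kernel and sum: 1·2 + 5·-1 + 5·3 + 1·1 + 0·1 + 0·-1 + 1·-1.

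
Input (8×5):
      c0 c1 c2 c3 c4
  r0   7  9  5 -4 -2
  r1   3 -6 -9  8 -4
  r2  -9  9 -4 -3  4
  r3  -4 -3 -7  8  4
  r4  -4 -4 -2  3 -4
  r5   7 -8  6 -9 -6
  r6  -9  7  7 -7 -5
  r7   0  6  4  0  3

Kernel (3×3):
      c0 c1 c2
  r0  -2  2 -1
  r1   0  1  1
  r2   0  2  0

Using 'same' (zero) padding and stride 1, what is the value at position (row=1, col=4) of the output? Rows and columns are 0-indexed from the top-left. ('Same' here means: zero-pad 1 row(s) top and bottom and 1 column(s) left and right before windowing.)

The receptive field on the zero-padded input at this output position is [-4 -2 0 / 8 -4 0 / -3 4 0]. Elementwise product with the kernel and sum: -4·-2 + -2·2 + 0·-1 + -4·1 + 0·1 + 4·2.

8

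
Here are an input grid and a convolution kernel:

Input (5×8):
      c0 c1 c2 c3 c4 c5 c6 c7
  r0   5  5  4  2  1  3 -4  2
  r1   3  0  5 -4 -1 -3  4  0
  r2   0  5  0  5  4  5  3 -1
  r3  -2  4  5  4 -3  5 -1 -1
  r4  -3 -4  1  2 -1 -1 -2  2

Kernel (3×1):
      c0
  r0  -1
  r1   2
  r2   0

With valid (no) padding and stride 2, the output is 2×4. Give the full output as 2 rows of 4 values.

Output[0,0]: The receptive field on the input at this output position is [5 / 3 / 0]. Elementwise product with the kernel and sum: 5·-1 + 3·2.

1 6 -3 12
-4 10 -10 -5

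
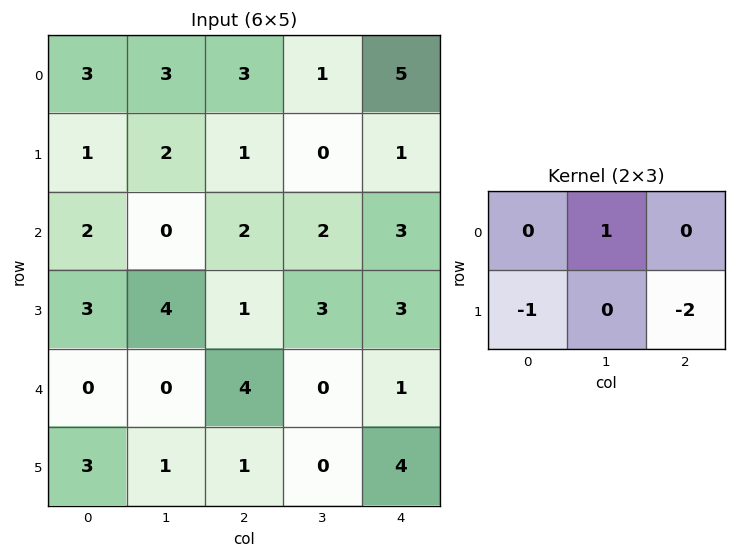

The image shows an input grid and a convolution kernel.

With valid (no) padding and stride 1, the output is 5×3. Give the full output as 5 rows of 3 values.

Output[0,0]: The receptive field on the input at this output position is [3 3 3 / 1 2 1]. Elementwise product with the kernel and sum: 3·1 + 1·-1 + 1·-2.

0 1 -2
-4 -3 -8
-5 -8 -5
-4 1 -3
-5 3 -9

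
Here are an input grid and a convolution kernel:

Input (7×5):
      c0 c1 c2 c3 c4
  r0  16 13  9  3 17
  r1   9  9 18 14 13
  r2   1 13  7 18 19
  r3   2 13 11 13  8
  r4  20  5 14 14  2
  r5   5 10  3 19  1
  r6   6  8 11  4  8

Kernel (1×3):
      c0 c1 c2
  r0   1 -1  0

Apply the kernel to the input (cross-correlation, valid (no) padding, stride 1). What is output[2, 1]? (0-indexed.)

The receptive field on the input at this output position is [13 7 18]. Elementwise product with the kernel and sum: 13·1 + 7·-1.

6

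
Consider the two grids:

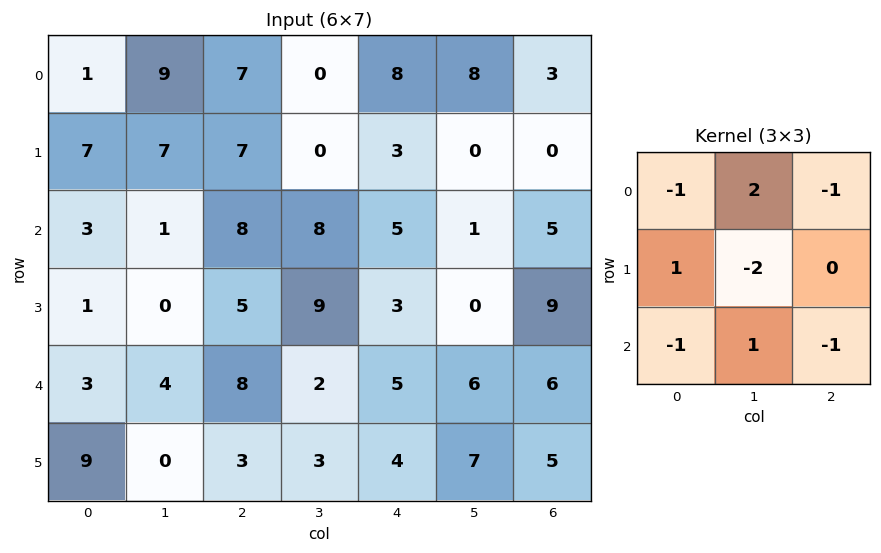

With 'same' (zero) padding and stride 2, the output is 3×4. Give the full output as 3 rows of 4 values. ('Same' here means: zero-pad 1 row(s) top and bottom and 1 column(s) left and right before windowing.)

Output[0,0]: The receptive field on the zero-padded input at this output position is [0 0 0 / 0 1 9 / 0 7 7]. Elementwise product with the kernel and sum: 0·-1 + 0·2 + 0·-1 + 0·1 + 1·-2 + 0·-1 + 7·1 + 7·-1.

-2 -5 -13 2
2 -12 -2 0
5 -11 -17 10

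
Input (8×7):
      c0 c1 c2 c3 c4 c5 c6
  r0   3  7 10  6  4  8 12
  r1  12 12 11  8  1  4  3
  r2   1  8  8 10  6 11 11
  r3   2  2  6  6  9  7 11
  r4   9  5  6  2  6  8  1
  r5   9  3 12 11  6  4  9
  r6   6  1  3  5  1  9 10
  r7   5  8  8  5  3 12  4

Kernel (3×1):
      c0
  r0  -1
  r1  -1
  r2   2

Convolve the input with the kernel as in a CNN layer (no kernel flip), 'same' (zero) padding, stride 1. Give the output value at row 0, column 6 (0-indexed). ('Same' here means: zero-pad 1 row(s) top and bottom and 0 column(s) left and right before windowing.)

-6

The receptive field on the zero-padded input at this output position is [0 / 12 / 3]. Elementwise product with the kernel and sum: 0·-1 + 12·-1 + 3·2.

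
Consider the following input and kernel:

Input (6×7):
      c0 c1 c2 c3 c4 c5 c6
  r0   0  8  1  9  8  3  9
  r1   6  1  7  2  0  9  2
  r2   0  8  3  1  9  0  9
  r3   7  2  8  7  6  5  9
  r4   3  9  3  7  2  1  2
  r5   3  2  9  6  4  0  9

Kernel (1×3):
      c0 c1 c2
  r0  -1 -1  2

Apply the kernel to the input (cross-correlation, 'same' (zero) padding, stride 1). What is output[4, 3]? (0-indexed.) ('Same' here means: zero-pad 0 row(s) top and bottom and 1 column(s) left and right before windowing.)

The receptive field on the zero-padded input at this output position is [3 7 2]. Elementwise product with the kernel and sum: 3·-1 + 7·-1 + 2·2.

-6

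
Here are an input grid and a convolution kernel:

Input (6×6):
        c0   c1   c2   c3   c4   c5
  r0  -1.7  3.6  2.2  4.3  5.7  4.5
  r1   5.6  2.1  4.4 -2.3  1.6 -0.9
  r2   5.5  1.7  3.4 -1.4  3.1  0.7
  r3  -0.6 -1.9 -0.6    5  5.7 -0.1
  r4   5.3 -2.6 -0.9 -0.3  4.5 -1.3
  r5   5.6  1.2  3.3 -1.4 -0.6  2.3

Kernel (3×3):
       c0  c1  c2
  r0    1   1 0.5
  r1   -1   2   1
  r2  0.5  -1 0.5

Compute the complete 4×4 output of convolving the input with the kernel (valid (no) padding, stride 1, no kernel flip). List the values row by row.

8.75 9.1 6.6 13.4
12.5 11.2 -2.65 3.9
9.9 9.55 21.95 3.05
-10.95 -2.9 14.8 19.7

Output[0,0]: The receptive field on the input at this output position is [-1.7 3.6 2.2 / 5.6 2.1 4.4 / 5.5 1.7 3.4]. Elementwise product with the kernel and sum: -1.7·1 + 3.6·1 + 2.2·0.5 + 5.6·-1 + 2.1·2 + 4.4·1 + 5.5·0.5 + 1.7·-1 + 3.4·0.5.
Output[0,1]: The receptive field on the input at this output position is [3.6 2.2 4.3 / 2.1 4.4 -2.3 / 1.7 3.4 -1.4]. Elementwise product with the kernel and sum: 3.6·1 + 2.2·1 + 4.3·0.5 + 2.1·-1 + 4.4·2 + -2.3·1 + 1.7·0.5 + 3.4·-1 + -1.4·0.5.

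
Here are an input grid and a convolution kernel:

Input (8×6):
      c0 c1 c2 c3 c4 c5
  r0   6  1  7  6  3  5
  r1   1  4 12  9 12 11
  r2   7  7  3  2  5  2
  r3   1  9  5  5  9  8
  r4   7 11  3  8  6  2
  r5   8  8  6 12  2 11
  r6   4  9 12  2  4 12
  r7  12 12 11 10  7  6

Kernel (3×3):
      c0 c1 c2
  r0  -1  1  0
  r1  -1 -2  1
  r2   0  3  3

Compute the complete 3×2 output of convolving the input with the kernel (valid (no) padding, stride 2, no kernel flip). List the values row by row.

Output[0,0]: The receptive field on the input at this output position is [6 1 7 / 1 4 12 / 7 7 3]. Elementwise product with the kernel and sum: 6·-1 + 1·1 + 1·-1 + 4·-2 + 12·1 + 7·3 + 3·3.

28 2
28 35
49 -5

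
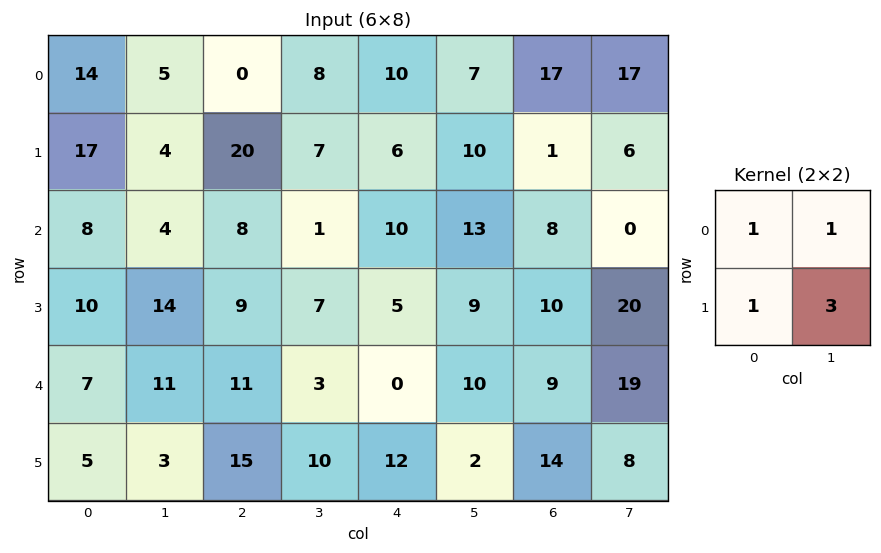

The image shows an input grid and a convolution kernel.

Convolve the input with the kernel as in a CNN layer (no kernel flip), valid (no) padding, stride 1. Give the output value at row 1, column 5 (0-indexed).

The receptive field on the input at this output position is [10 1 / 13 8]. Elementwise product with the kernel and sum: 10·1 + 1·1 + 13·1 + 8·3.

48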